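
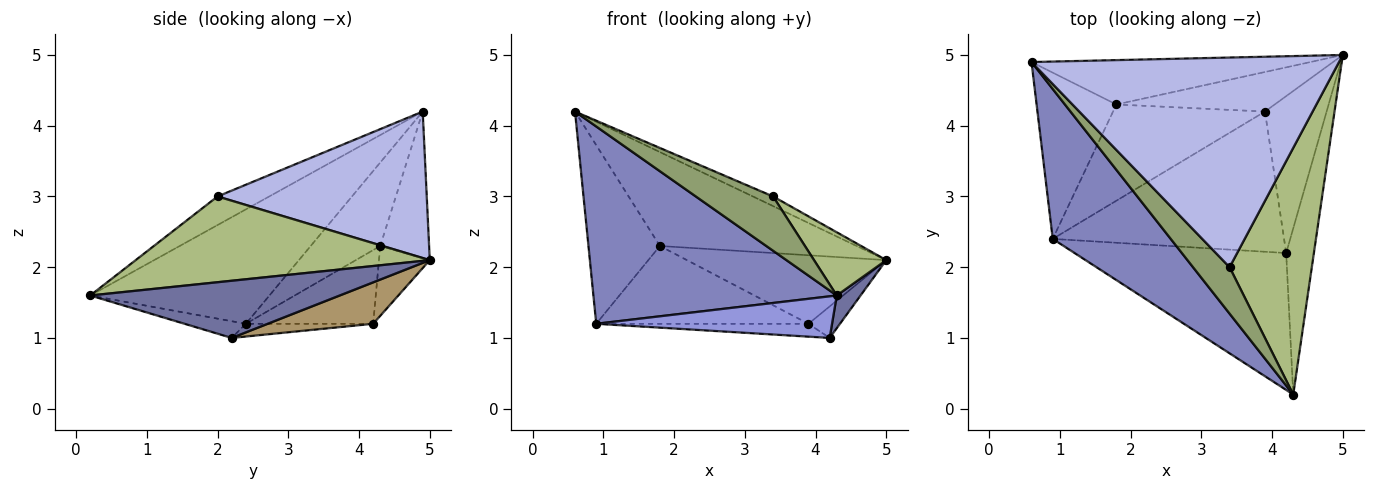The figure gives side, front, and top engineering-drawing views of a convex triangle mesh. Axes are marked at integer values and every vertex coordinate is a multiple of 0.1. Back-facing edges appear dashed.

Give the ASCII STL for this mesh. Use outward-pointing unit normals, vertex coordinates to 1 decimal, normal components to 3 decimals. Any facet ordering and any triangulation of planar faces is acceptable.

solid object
 facet normal 0.897 -0.086 -0.434
  outer loop
   vertex 4.2 2.2 1.0
   vertex 5.0 5.0 2.1
   vertex 4.3 0.2 1.6
  endloop
 endfacet
 facet normal -0.506 -0.687 0.522
  outer loop
   vertex 0.9 2.4 1.2
   vertex 4.3 0.2 1.6
   vertex 0.6 4.9 4.2
  endloop
 endfacet
 facet normal -0.075 -0.290 -0.954
  outer loop
   vertex 0.9 2.4 1.2
   vertex 4.2 2.2 1.0
   vertex 4.3 0.2 1.6
  endloop
 endfacet
 facet normal 0.430 0.042 0.902
  outer loop
   vertex 3.4 2.0 3.0
   vertex 5.0 5.0 2.1
   vertex 0.6 4.9 4.2
  endloop
 endfacet
 facet normal -0.453 -0.677 0.580
  outer loop
   vertex 3.4 2.0 3.0
   vertex 0.6 4.9 4.2
   vertex 4.3 0.2 1.6
  endloop
 endfacet
 facet normal 0.711 -0.175 0.681
  outer loop
   vertex 3.4 2.0 3.0
   vertex 4.3 0.2 1.6
   vertex 5.0 5.0 2.1
  endloop
 endfacet
 facet normal -0.219 0.882 -0.417
  outer loop
   vertex 1.8 4.3 2.3
   vertex 0.6 4.9 4.2
   vertex 5.0 5.0 2.1
  endloop
 endfacet
 facet normal -0.580 0.596 -0.555
  outer loop
   vertex 1.8 4.3 2.3
   vertex 0.9 2.4 1.2
   vertex 0.6 4.9 4.2
  endloop
 endfacet
 facet normal 0.550 0.164 -0.819
  outer loop
   vertex 3.9 4.2 1.2
   vertex 5.0 5.0 2.1
   vertex 4.2 2.2 1.0
  endloop
 endfacet
 facet normal -0.055 0.091 -0.994
  outer loop
   vertex 3.9 4.2 1.2
   vertex 4.2 2.2 1.0
   vertex 0.9 2.4 1.2
  endloop
 endfacet
 facet normal -0.216 0.846 -0.488
  outer loop
   vertex 3.9 4.2 1.2
   vertex 1.8 4.3 2.3
   vertex 5.0 5.0 2.1
  endloop
 endfacet
 facet normal -0.353 0.588 -0.727
  outer loop
   vertex 3.9 4.2 1.2
   vertex 0.9 2.4 1.2
   vertex 1.8 4.3 2.3
  endloop
 endfacet
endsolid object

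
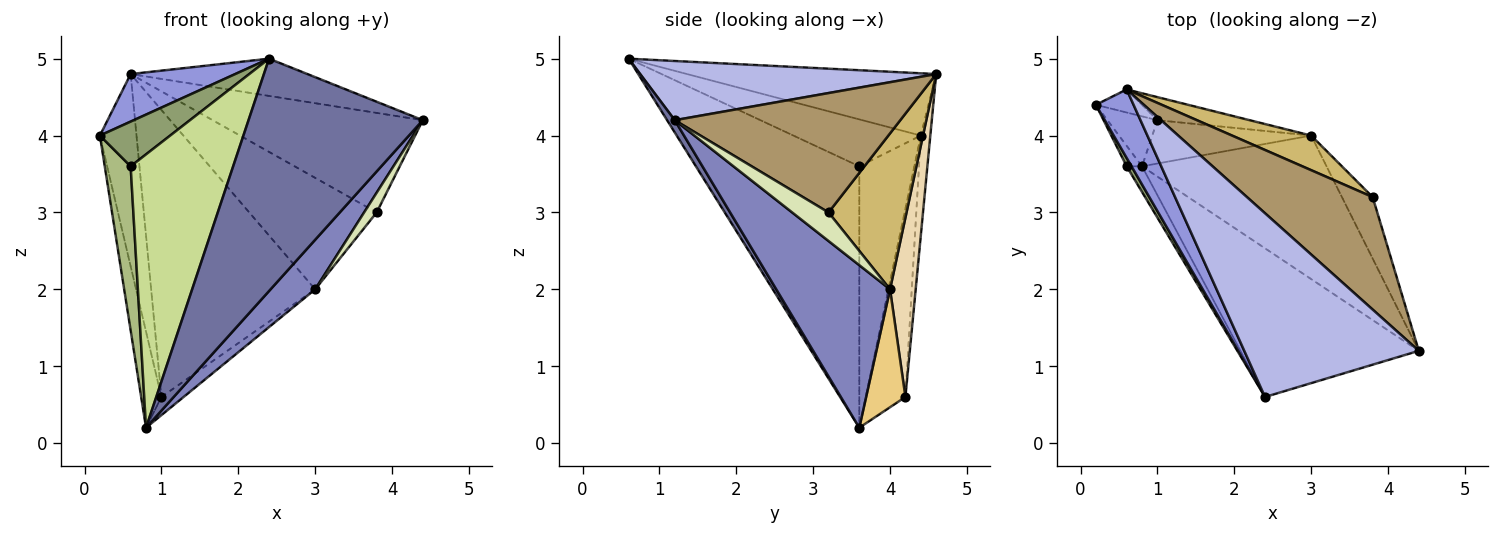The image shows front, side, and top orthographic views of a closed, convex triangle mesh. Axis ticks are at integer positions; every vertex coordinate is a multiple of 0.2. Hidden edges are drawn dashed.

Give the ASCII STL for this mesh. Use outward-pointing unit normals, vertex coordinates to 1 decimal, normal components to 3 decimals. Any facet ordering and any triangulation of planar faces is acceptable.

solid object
 facet normal 0.037 -0.842 -0.539
  outer loop
   vertex 0.8 3.6 0.2
   vertex 4.4 1.2 4.2
   vertex 2.4 0.6 5.0
  endloop
 endfacet
 facet normal 0.640 -0.251 -0.726
  outer loop
   vertex 3.0 4.0 2.0
   vertex 4.4 1.2 4.2
   vertex 0.8 3.6 0.2
  endloop
 endfacet
 facet normal -0.805 -0.338 0.487
  outer loop
   vertex 0.6 4.6 4.8
   vertex 0.2 4.4 4.0
   vertex 2.4 0.6 5.0
  endloop
 endfacet
 facet normal 0.315 0.188 0.930
  outer loop
   vertex 0.6 4.6 4.8
   vertex 2.4 0.6 5.0
   vertex 4.4 1.2 4.2
  endloop
 endfacet
 facet normal -0.872 -0.481 0.090
  outer loop
   vertex 0.6 3.6 3.6
   vertex 2.4 0.6 5.0
   vertex 0.2 4.4 4.0
  endloop
 endfacet
 facet normal -0.904 -0.425 -0.053
  outer loop
   vertex 0.6 3.6 3.6
   vertex 0.2 4.4 4.0
   vertex 0.8 3.6 0.2
  endloop
 endfacet
 facet normal -0.846 -0.531 -0.050
  outer loop
   vertex 0.6 3.6 3.6
   vertex 0.8 3.6 0.2
   vertex 2.4 0.6 5.0
  endloop
 endfacet
 facet normal 0.662 -0.229 -0.713
  outer loop
   vertex 3.8 3.2 3.0
   vertex 4.4 1.2 4.2
   vertex 3.0 4.0 2.0
  endloop
 endfacet
 facet normal 0.580 0.540 0.610
  outer loop
   vertex 3.8 3.2 3.0
   vertex 0.6 4.6 4.8
   vertex 4.4 1.2 4.2
  endloop
 endfacet
 facet normal 0.505 0.825 0.256
  outer loop
   vertex 3.8 3.2 3.0
   vertex 3.0 4.0 2.0
   vertex 0.6 4.6 4.8
  endloop
 endfacet
 facet normal 0.565 0.319 -0.761
  outer loop
   vertex 1.0 4.2 0.6
   vertex 3.0 4.0 2.0
   vertex 0.8 3.6 0.2
  endloop
 endfacet
 facet normal 0.154 0.985 -0.079
  outer loop
   vertex 1.0 4.2 0.6
   vertex 0.6 4.6 4.8
   vertex 3.0 4.0 2.0
  endloop
 endfacet
 facet normal -0.867 0.442 -0.230
  outer loop
   vertex 1.0 4.2 0.6
   vertex 0.8 3.6 0.2
   vertex 0.2 4.4 4.0
  endloop
 endfacet
 facet normal -0.250 0.961 -0.115
  outer loop
   vertex 1.0 4.2 0.6
   vertex 0.2 4.4 4.0
   vertex 0.6 4.6 4.8
  endloop
 endfacet
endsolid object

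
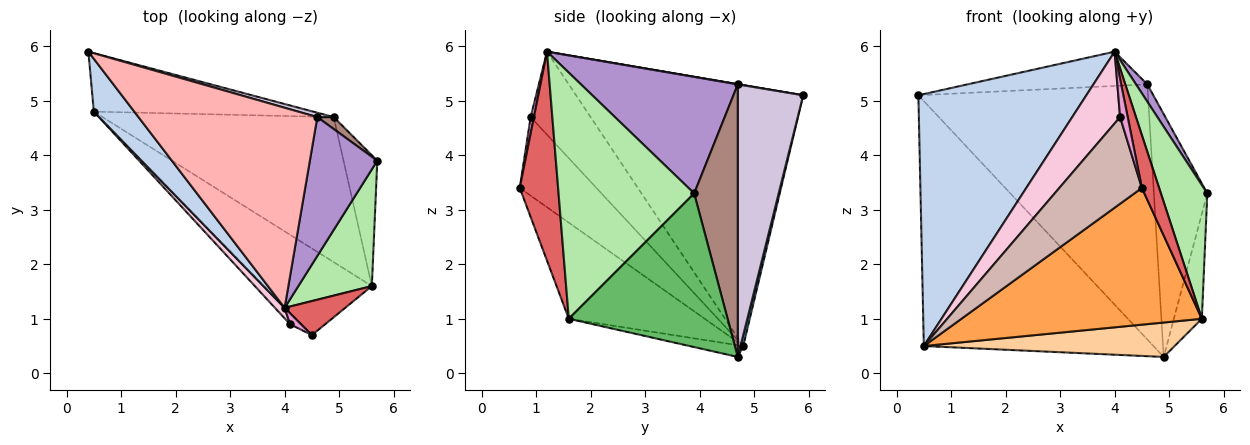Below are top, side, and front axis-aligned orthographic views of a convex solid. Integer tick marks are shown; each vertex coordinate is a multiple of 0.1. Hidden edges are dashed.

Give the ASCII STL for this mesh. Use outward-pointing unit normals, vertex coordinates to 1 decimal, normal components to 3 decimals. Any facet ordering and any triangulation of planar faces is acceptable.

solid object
 facet normal 0.012 0.973 -0.232
  outer loop
   vertex 0.5 4.8 0.5
   vertex 0.4 5.9 5.1
   vertex 4.9 4.7 0.3
  endloop
 endfacet
 facet normal -0.798 -0.590 0.124
  outer loop
   vertex 4.0 1.2 5.9
   vertex 0.4 5.9 5.1
   vertex 0.5 4.8 0.5
  endloop
 endfacet
 facet normal -0.431 -0.762 -0.483
  outer loop
   vertex 5.6 1.6 1.0
   vertex 4.5 0.7 3.4
   vertex 0.5 4.8 0.5
  endloop
 endfacet
 facet normal -0.049 -0.231 -0.972
  outer loop
   vertex 5.6 1.6 1.0
   vertex 0.5 4.8 0.5
   vertex 4.9 4.7 0.3
  endloop
 endfacet
 facet normal 0.963 0.170 -0.211
  outer loop
   vertex 5.6 1.6 1.0
   vertex 4.9 4.7 0.3
   vertex 5.7 3.9 3.3
  endloop
 endfacet
 facet normal 0.911 -0.311 0.272
  outer loop
   vertex 5.6 1.6 1.0
   vertex 5.7 3.9 3.3
   vertex 4.0 1.2 5.9
  endloop
 endfacet
 facet normal 0.882 -0.396 0.256
  outer loop
   vertex 5.6 1.6 1.0
   vertex 4.0 1.2 5.9
   vertex 4.5 0.7 3.4
  endloop
 endfacet
 facet normal 0.001 0.169 0.986
  outer loop
   vertex 4.6 4.7 5.3
   vertex 0.4 5.9 5.1
   vertex 4.0 1.2 5.9
  endloop
 endfacet
 facet normal 0.864 -0.062 0.500
  outer loop
   vertex 4.6 4.7 5.3
   vertex 4.0 1.2 5.9
   vertex 5.7 3.9 3.3
  endloop
 endfacet
 facet normal 0.274 0.962 0.016
  outer loop
   vertex 4.6 4.7 5.3
   vertex 4.9 4.7 0.3
   vertex 0.4 5.9 5.1
  endloop
 endfacet
 facet normal 0.632 0.774 0.038
  outer loop
   vertex 4.6 4.7 5.3
   vertex 5.7 3.9 3.3
   vertex 4.9 4.7 0.3
  endloop
 endfacet
 facet normal -0.678 -0.729 -0.096
  outer loop
   vertex 4.1 0.9 4.7
   vertex 0.5 4.8 0.5
   vertex 4.5 0.7 3.4
  endloop
 endfacet
 facet normal 0.381 -0.889 0.254
  outer loop
   vertex 4.1 0.9 4.7
   vertex 4.5 0.7 3.4
   vertex 4.0 1.2 5.9
  endloop
 endfacet
 facet normal -0.778 -0.621 0.090
  outer loop
   vertex 4.1 0.9 4.7
   vertex 4.0 1.2 5.9
   vertex 0.5 4.8 0.5
  endloop
 endfacet
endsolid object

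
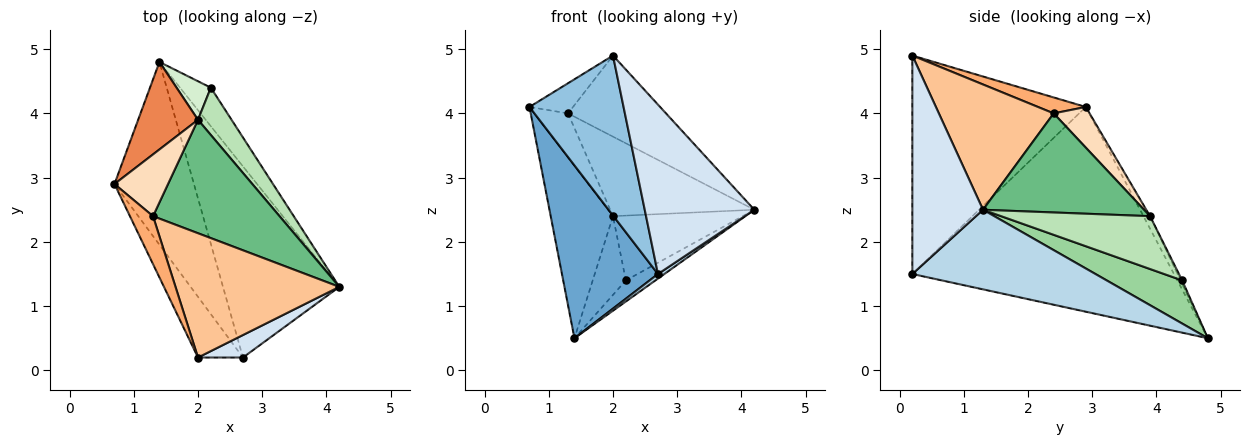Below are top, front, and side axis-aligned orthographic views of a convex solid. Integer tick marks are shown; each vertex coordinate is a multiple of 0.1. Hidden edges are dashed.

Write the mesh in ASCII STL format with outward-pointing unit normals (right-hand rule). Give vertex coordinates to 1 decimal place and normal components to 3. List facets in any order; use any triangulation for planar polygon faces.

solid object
 facet normal -0.882 -0.324 -0.342
  outer loop
   vertex 2.7 0.2 1.5
   vertex 0.7 2.9 4.1
   vertex 1.4 4.8 0.5
  endloop
 endfacet
 facet normal -0.865 -0.469 -0.178
  outer loop
   vertex 2.7 0.2 1.5
   vertex 2.0 0.2 4.9
   vertex 0.7 2.9 4.1
  endloop
 endfacet
 facet normal 0.565 -0.020 -0.825
  outer loop
   vertex 2.7 0.2 1.5
   vertex 1.4 4.8 0.5
   vertex 4.2 1.3 2.5
  endloop
 endfacet
 facet normal 0.539 -0.835 0.111
  outer loop
   vertex 2.7 0.2 1.5
   vertex 4.2 1.3 2.5
   vertex 2.0 0.2 4.9
  endloop
 endfacet
 facet normal -0.094 0.888 0.450
  outer loop
   vertex 2.0 3.9 2.4
   vertex 1.4 4.8 0.5
   vertex 0.7 2.9 4.1
  endloop
 endfacet
 facet normal 0.505 0.460 0.731
  outer loop
   vertex 1.3 2.4 4.0
   vertex 0.7 2.9 4.1
   vertex 2.0 0.2 4.9
  endloop
 endfacet
 facet normal 0.539 0.460 0.705
  outer loop
   vertex 1.3 2.4 4.0
   vertex 2.0 0.2 4.9
   vertex 4.2 1.3 2.5
  endloop
 endfacet
 facet normal 0.526 0.493 0.693
  outer loop
   vertex 1.3 2.4 4.0
   vertex 2.0 3.9 2.4
   vertex 0.7 2.9 4.1
  endloop
 endfacet
 facet normal 0.540 0.483 0.689
  outer loop
   vertex 1.3 2.4 4.0
   vertex 4.2 1.3 2.5
   vertex 2.0 3.9 2.4
  endloop
 endfacet
 facet normal 0.775 0.303 -0.554
  outer loop
   vertex 2.2 4.4 1.4
   vertex 4.2 1.3 2.5
   vertex 1.4 4.8 0.5
  endloop
 endfacet
 facet normal 0.680 0.592 0.432
  outer loop
   vertex 2.2 4.4 1.4
   vertex 2.0 3.9 2.4
   vertex 4.2 1.3 2.5
  endloop
 endfacet
 facet normal -0.046 0.897 0.439
  outer loop
   vertex 2.2 4.4 1.4
   vertex 1.4 4.8 0.5
   vertex 2.0 3.9 2.4
  endloop
 endfacet
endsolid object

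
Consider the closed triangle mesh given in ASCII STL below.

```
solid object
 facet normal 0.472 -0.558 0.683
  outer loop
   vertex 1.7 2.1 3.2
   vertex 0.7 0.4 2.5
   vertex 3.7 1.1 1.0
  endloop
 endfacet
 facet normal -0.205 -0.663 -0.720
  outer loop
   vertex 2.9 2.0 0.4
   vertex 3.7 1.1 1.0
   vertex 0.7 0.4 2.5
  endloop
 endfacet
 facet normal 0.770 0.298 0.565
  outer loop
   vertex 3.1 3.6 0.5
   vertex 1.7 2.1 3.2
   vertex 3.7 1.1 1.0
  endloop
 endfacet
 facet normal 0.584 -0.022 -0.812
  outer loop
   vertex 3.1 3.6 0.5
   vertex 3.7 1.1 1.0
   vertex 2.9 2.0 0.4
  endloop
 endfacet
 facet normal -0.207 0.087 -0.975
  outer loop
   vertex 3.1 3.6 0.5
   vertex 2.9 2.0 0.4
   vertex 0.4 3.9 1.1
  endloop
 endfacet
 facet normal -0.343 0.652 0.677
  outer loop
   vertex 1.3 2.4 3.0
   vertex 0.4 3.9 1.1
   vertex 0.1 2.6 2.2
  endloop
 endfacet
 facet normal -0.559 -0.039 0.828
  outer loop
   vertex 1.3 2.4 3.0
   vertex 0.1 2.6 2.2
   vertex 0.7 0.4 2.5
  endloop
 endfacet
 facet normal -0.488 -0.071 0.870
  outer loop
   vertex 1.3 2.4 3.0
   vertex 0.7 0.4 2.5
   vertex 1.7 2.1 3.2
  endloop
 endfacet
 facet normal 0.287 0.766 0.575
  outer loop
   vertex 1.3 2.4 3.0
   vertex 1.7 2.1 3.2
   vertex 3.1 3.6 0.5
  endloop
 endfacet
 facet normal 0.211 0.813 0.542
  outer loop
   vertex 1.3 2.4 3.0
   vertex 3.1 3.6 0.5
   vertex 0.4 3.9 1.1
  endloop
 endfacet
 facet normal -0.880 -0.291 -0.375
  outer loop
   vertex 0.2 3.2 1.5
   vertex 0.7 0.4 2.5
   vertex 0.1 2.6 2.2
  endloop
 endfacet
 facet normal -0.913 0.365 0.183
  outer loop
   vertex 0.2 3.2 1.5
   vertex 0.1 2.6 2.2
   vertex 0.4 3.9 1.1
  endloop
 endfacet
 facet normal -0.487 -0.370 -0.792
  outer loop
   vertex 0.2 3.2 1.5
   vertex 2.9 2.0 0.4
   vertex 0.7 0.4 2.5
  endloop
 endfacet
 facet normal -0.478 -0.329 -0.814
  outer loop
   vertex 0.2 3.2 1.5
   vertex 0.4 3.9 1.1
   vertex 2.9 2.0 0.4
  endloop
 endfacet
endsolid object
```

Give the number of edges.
21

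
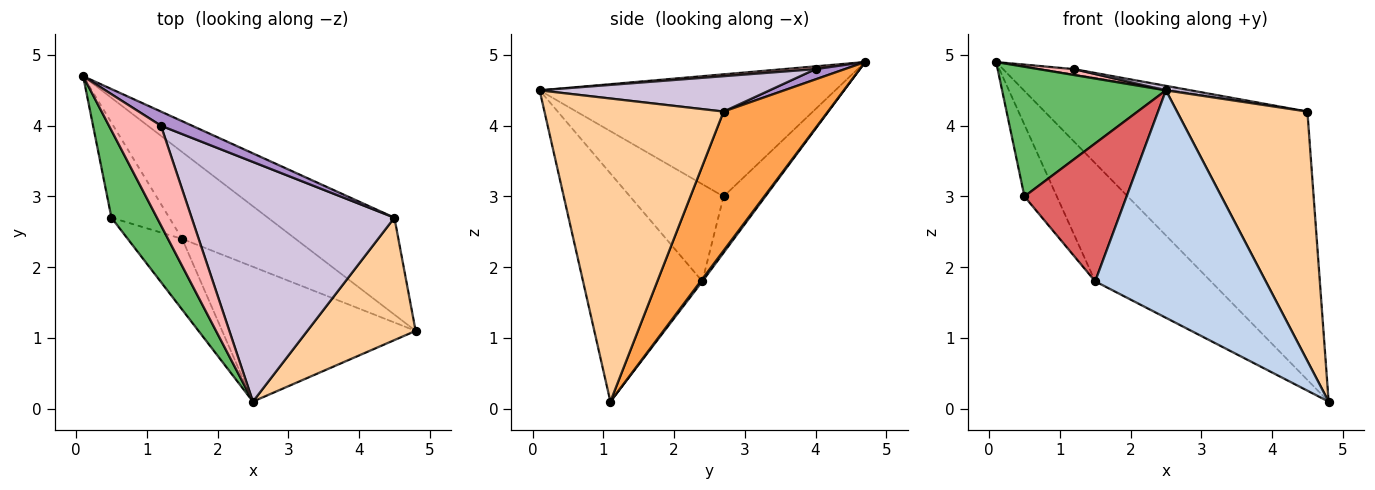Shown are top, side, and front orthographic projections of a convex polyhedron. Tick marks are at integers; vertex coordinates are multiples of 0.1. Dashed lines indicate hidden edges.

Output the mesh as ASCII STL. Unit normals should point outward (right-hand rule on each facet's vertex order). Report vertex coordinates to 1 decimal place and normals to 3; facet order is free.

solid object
 facet normal 0.012 0.806 -0.592
  outer loop
   vertex 1.5 2.4 1.8
   vertex 0.1 4.7 4.9
   vertex 4.8 1.1 0.1
  endloop
 endfacet
 facet normal -0.515 -0.737 -0.437
  outer loop
   vertex 1.5 2.4 1.8
   vertex 4.8 1.1 0.1
   vertex 2.5 0.1 4.5
  endloop
 endfacet
 facet normal 0.350 0.881 -0.318
  outer loop
   vertex 4.5 2.7 4.2
   vertex 4.8 1.1 0.1
   vertex 0.1 4.7 4.9
  endloop
 endfacet
 facet normal 0.777 -0.565 0.277
  outer loop
   vertex 4.5 2.7 4.2
   vertex 2.5 0.1 4.5
   vertex 4.8 1.1 0.1
  endloop
 endfacet
 facet normal -0.832 -0.461 0.310
  outer loop
   vertex 0.5 2.7 3.0
   vertex 2.5 0.1 4.5
   vertex 0.1 4.7 4.9
  endloop
 endfacet
 facet normal -0.613 0.476 -0.630
  outer loop
   vertex 0.5 2.7 3.0
   vertex 0.1 4.7 4.9
   vertex 1.5 2.4 1.8
  endloop
 endfacet
 facet normal -0.632 -0.690 -0.354
  outer loop
   vertex 0.5 2.7 3.0
   vertex 1.5 2.4 1.8
   vertex 2.5 0.1 4.5
  endloop
 endfacet
 facet normal 0.053 -0.059 0.997
  outer loop
   vertex 1.2 4.0 4.8
   vertex 0.1 4.7 4.9
   vertex 2.5 0.1 4.5
  endloop
 endfacet
 facet normal 0.295 0.336 0.895
  outer loop
   vertex 1.2 4.0 4.8
   vertex 4.5 2.7 4.2
   vertex 0.1 4.7 4.9
  endloop
 endfacet
 facet normal 0.172 -0.019 0.985
  outer loop
   vertex 1.2 4.0 4.8
   vertex 2.5 0.1 4.5
   vertex 4.5 2.7 4.2
  endloop
 endfacet
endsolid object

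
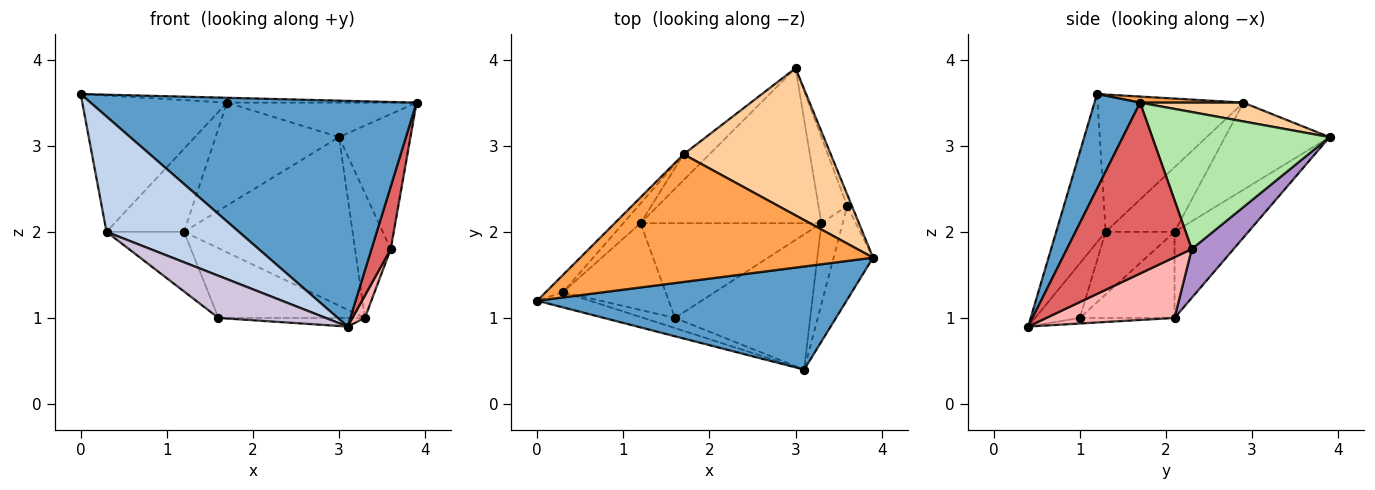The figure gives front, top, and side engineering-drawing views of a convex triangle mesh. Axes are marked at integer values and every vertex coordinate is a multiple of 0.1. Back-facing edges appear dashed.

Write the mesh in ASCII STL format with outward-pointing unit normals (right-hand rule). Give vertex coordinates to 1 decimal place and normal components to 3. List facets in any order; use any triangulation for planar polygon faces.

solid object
 facet normal 0.126 -0.902 0.412
  outer loop
   vertex 3.1 0.4 0.9
   vertex 3.9 1.7 3.5
   vertex 0.0 1.2 3.6
  endloop
 endfacet
 facet normal -0.347 -0.930 -0.123
  outer loop
   vertex 0.3 1.3 2.0
   vertex 3.1 0.4 0.9
   vertex 0.0 1.2 3.6
  endloop
 endfacet
 facet normal 0.021 0.038 0.999
  outer loop
   vertex 1.7 2.9 3.5
   vertex 0.0 1.2 3.6
   vertex 3.9 1.7 3.5
  endloop
 endfacet
 facet normal 0.123 0.226 0.966
  outer loop
   vertex 1.7 2.9 3.5
   vertex 3.9 1.7 3.5
   vertex 3.0 3.9 3.1
  endloop
 endfacet
 facet normal -0.707 0.702 -0.089
  outer loop
   vertex 1.7 2.9 3.5
   vertex 0.3 1.3 2.0
   vertex 0.0 1.2 3.6
  endloop
 endfacet
 facet normal 0.927 0.373 -0.032
  outer loop
   vertex 3.6 2.3 1.8
   vertex 3.0 3.9 3.1
   vertex 3.9 1.7 3.5
  endloop
 endfacet
 facet normal 0.964 -0.148 -0.222
  outer loop
   vertex 3.6 2.3 1.8
   vertex 3.9 1.7 3.5
   vertex 3.1 0.4 0.9
  endloop
 endfacet
 facet normal 0.940 -0.091 -0.330
  outer loop
   vertex 3.3 2.1 1.0
   vertex 3.6 2.3 1.8
   vertex 3.1 0.4 0.9
  endloop
 endfacet
 facet normal 0.694 0.592 -0.409
  outer loop
   vertex 3.3 2.1 1.0
   vertex 3.0 3.9 3.1
   vertex 3.6 2.3 1.8
  endloop
 endfacet
 facet normal -0.375 -0.901 -0.217
  outer loop
   vertex 1.6 1.0 1.0
   vertex 3.1 0.4 0.9
   vertex 0.3 1.3 2.0
  endloop
 endfacet
 facet normal -0.041 0.063 -0.997
  outer loop
   vertex 1.6 1.0 1.0
   vertex 3.3 2.1 1.0
   vertex 3.1 0.4 0.9
  endloop
 endfacet
 facet normal -0.307 0.701 -0.644
  outer loop
   vertex 1.2 2.1 2.0
   vertex 3.0 3.9 3.1
   vertex 3.3 2.1 1.0
  endloop
 endfacet
 facet normal -0.635 0.750 -0.188
  outer loop
   vertex 1.2 2.1 2.0
   vertex 1.7 2.9 3.5
   vertex 3.0 3.9 3.1
  endloop
 endfacet
 facet normal -0.654 0.736 -0.174
  outer loop
   vertex 1.2 2.1 2.0
   vertex 0.3 1.3 2.0
   vertex 1.7 2.9 3.5
  endloop
 endfacet
 facet normal -0.450 0.506 -0.736
  outer loop
   vertex 1.2 2.1 2.0
   vertex 1.6 1.0 1.0
   vertex 0.3 1.3 2.0
  endloop
 endfacet
 facet normal -0.358 0.553 -0.752
  outer loop
   vertex 1.2 2.1 2.0
   vertex 3.3 2.1 1.0
   vertex 1.6 1.0 1.0
  endloop
 endfacet
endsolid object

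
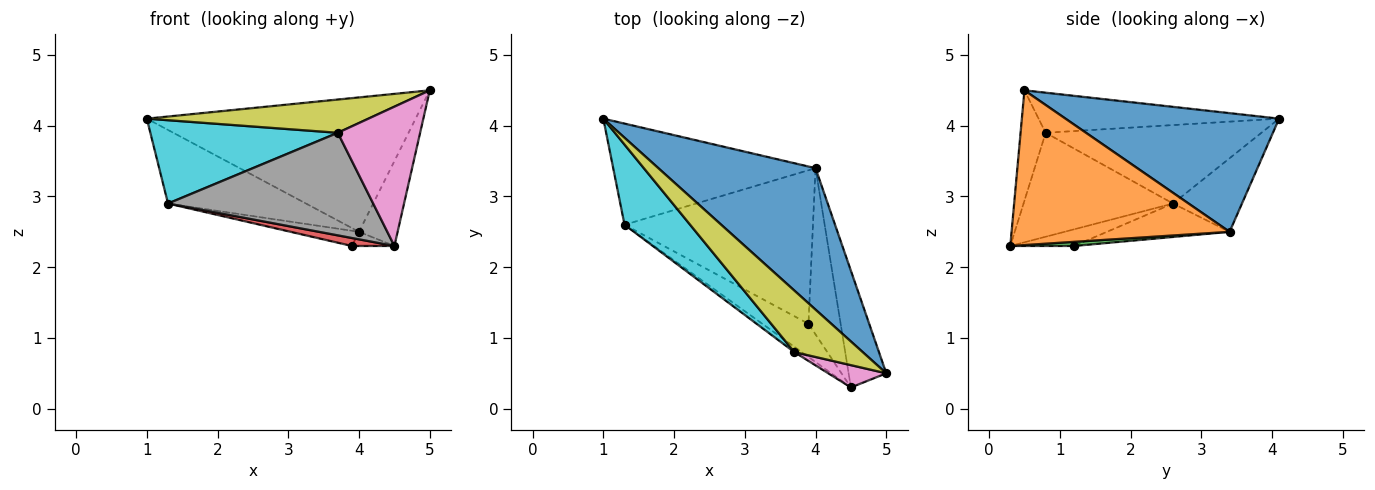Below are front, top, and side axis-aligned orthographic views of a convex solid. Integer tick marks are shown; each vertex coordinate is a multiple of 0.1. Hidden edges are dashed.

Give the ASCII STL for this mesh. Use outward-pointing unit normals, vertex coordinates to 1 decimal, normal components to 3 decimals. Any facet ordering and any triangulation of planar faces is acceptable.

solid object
 facet normal 0.480 0.604 0.636
  outer loop
   vertex 4.0 3.4 2.5
   vertex 1.0 4.1 4.1
   vertex 5.0 0.5 4.5
  endloop
 endfacet
 facet normal 0.958 0.169 -0.233
  outer loop
   vertex 4.0 3.4 2.5
   vertex 5.0 0.5 4.5
   vertex 4.5 0.3 2.3
  endloop
 endfacet
 facet normal 0.126 0.084 -0.988
  outer loop
   vertex 4.0 3.4 2.5
   vertex 4.5 0.3 2.3
   vertex 3.9 1.2 2.3
  endloop
 endfacet
 facet normal -0.330 -0.220 -0.918
  outer loop
   vertex 1.3 2.6 2.9
   vertex 3.9 1.2 2.3
   vertex 4.5 0.3 2.3
  endloop
 endfacet
 facet normal -0.282 0.564 -0.776
  outer loop
   vertex 1.3 2.6 2.9
   vertex 1.0 4.1 4.1
   vertex 4.0 3.4 2.5
  endloop
 endfacet
 facet normal -0.174 0.097 -0.980
  outer loop
   vertex 1.3 2.6 2.9
   vertex 4.0 3.4 2.5
   vertex 3.9 1.2 2.3
  endloop
 endfacet
 facet normal -0.288 -0.946 0.151
  outer loop
   vertex 3.7 0.8 3.9
   vertex 4.5 0.3 2.3
   vertex 5.0 0.5 4.5
  endloop
 endfacet
 facet normal -0.588 -0.808 -0.042
  outer loop
   vertex 3.7 0.8 3.9
   vertex 1.3 2.6 2.9
   vertex 4.5 0.3 2.3
  endloop
 endfacet
 facet normal -0.458 -0.422 0.782
  outer loop
   vertex 3.7 0.8 3.9
   vertex 5.0 0.5 4.5
   vertex 1.0 4.1 4.1
  endloop
 endfacet
 facet normal -0.638 -0.555 0.534
  outer loop
   vertex 3.7 0.8 3.9
   vertex 1.0 4.1 4.1
   vertex 1.3 2.6 2.9
  endloop
 endfacet
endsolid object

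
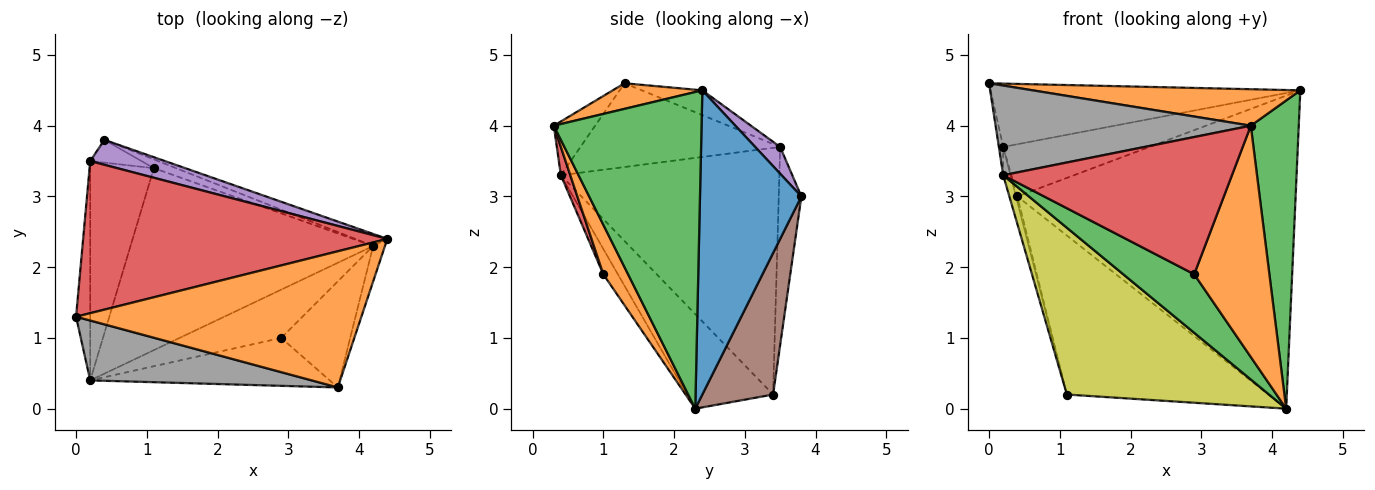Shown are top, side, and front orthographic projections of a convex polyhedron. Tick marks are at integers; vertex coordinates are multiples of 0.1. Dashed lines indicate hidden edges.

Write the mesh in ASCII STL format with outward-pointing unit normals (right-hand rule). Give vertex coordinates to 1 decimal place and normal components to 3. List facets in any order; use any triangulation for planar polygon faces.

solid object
 facet normal 0.342 0.939 -0.036
  outer loop
   vertex 4.2 2.3 0.0
   vertex 0.4 3.8 3.0
   vertex 4.4 2.4 4.5
  endloop
 endfacet
 facet normal 0.086 -0.258 0.962
  outer loop
   vertex 3.7 0.3 4.0
   vertex 4.4 2.4 4.5
   vertex 0.0 1.3 4.6
  endloop
 endfacet
 facet normal 0.951 -0.308 -0.035
  outer loop
   vertex 3.7 0.3 4.0
   vertex 4.2 2.3 0.0
   vertex 4.4 2.4 4.5
  endloop
 endfacet
 facet normal -0.075 0.383 0.921
  outer loop
   vertex 0.2 3.5 3.7
   vertex 0.0 1.3 4.6
   vertex 4.4 2.4 4.5
  endloop
 endfacet
 facet normal 0.152 0.892 0.426
  outer loop
   vertex 0.2 3.5 3.7
   vertex 4.4 2.4 4.5
   vertex 0.4 3.8 3.0
  endloop
 endfacet
 facet normal 0.331 0.942 -0.052
  outer loop
   vertex 1.1 3.4 0.2
   vertex 0.4 3.8 3.0
   vertex 4.2 2.3 0.0
  endloop
 endfacet
 facet normal -0.966 0.060 -0.250
  outer loop
   vertex 1.1 3.4 0.2
   vertex 0.2 3.5 3.7
   vertex 0.4 3.8 3.0
  endloop
 endfacet
 facet normal -0.134 -0.824 0.550
  outer loop
   vertex 0.2 0.4 3.3
   vertex 3.7 0.3 4.0
   vertex 0.0 1.3 4.6
  endloop
 endfacet
 facet normal -0.276 -0.649 -0.709
  outer loop
   vertex 0.2 0.4 3.3
   vertex 1.1 3.4 0.2
   vertex 4.2 2.3 0.0
  endloop
 endfacet
 facet normal -0.986 0.021 -0.167
  outer loop
   vertex 0.2 0.4 3.3
   vertex 0.0 1.3 4.6
   vertex 0.2 3.5 3.7
  endloop
 endfacet
 facet normal -0.968 0.032 -0.250
  outer loop
   vertex 0.2 0.4 3.3
   vertex 0.2 3.5 3.7
   vertex 1.1 3.4 0.2
  endloop
 endfacet
 facet normal 0.287 -0.871 -0.400
  outer loop
   vertex 2.9 1.0 1.9
   vertex 4.2 2.3 0.0
   vertex 3.7 0.3 4.0
  endloop
 endfacet
 facet normal -0.157 -0.762 -0.628
  outer loop
   vertex 2.9 1.0 1.9
   vertex 0.2 0.4 3.3
   vertex 4.2 2.3 0.0
  endloop
 endfacet
 facet normal 0.039 -0.943 -0.329
  outer loop
   vertex 2.9 1.0 1.9
   vertex 3.7 0.3 4.0
   vertex 0.2 0.4 3.3
  endloop
 endfacet
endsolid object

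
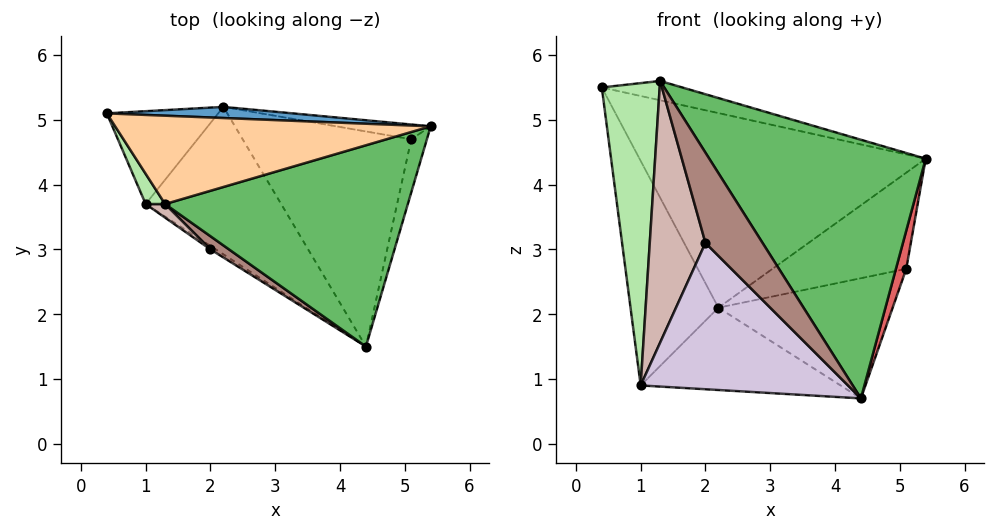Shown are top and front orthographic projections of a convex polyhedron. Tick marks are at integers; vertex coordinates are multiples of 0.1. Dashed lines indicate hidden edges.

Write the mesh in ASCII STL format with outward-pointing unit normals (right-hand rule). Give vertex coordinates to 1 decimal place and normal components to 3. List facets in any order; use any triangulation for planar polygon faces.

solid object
 facet normal 0.052 0.997 0.057
  outer loop
   vertex 2.2 5.2 2.1
   vertex 0.4 5.1 5.5
   vertex 5.4 4.9 4.4
  endloop
 endfacet
 facet normal -0.612 0.731 -0.302
  outer loop
   vertex 1.0 3.7 0.9
   vertex 0.4 5.1 5.5
   vertex 2.2 5.2 2.1
  endloop
 endfacet
 facet normal 0.255 0.471 -0.844
  outer loop
   vertex 1.0 3.7 0.9
   vertex 2.2 5.2 2.1
   vertex 4.4 1.5 0.7
  endloop
 endfacet
 facet normal 0.218 0.208 0.953
  outer loop
   vertex 1.3 3.7 5.6
   vertex 5.4 4.9 4.4
   vertex 0.4 5.1 5.5
  endloop
 endfacet
 facet normal 0.380 -0.730 0.568
  outer loop
   vertex 1.3 3.7 5.6
   vertex 4.4 1.5 0.7
   vertex 5.4 4.9 4.4
  endloop
 endfacet
 facet normal -0.842 -0.537 0.054
  outer loop
   vertex 1.3 3.7 5.6
   vertex 0.4 5.1 5.5
   vertex 1.0 3.7 0.9
  endloop
 endfacet
 facet normal 0.980 -0.115 -0.160
  outer loop
   vertex 5.1 4.7 2.7
   vertex 5.4 4.9 4.4
   vertex 4.4 1.5 0.7
  endloop
 endfacet
 facet normal 0.198 0.969 -0.149
  outer loop
   vertex 5.1 4.7 2.7
   vertex 2.2 5.2 2.1
   vertex 5.4 4.9 4.4
  endloop
 endfacet
 facet normal 0.256 0.471 -0.844
  outer loop
   vertex 5.1 4.7 2.7
   vertex 4.4 1.5 0.7
   vertex 2.2 5.2 2.1
  endloop
 endfacet
 facet normal -0.544 -0.839 -0.020
  outer loop
   vertex 2.0 3.0 3.1
   vertex 1.0 3.7 0.9
   vertex 4.4 1.5 0.7
  endloop
 endfacet
 facet normal -0.428 -0.894 0.130
  outer loop
   vertex 2.0 3.0 3.1
   vertex 4.4 1.5 0.7
   vertex 1.3 3.7 5.6
  endloop
 endfacet
 facet normal -0.631 -0.775 0.040
  outer loop
   vertex 2.0 3.0 3.1
   vertex 1.3 3.7 5.6
   vertex 1.0 3.7 0.9
  endloop
 endfacet
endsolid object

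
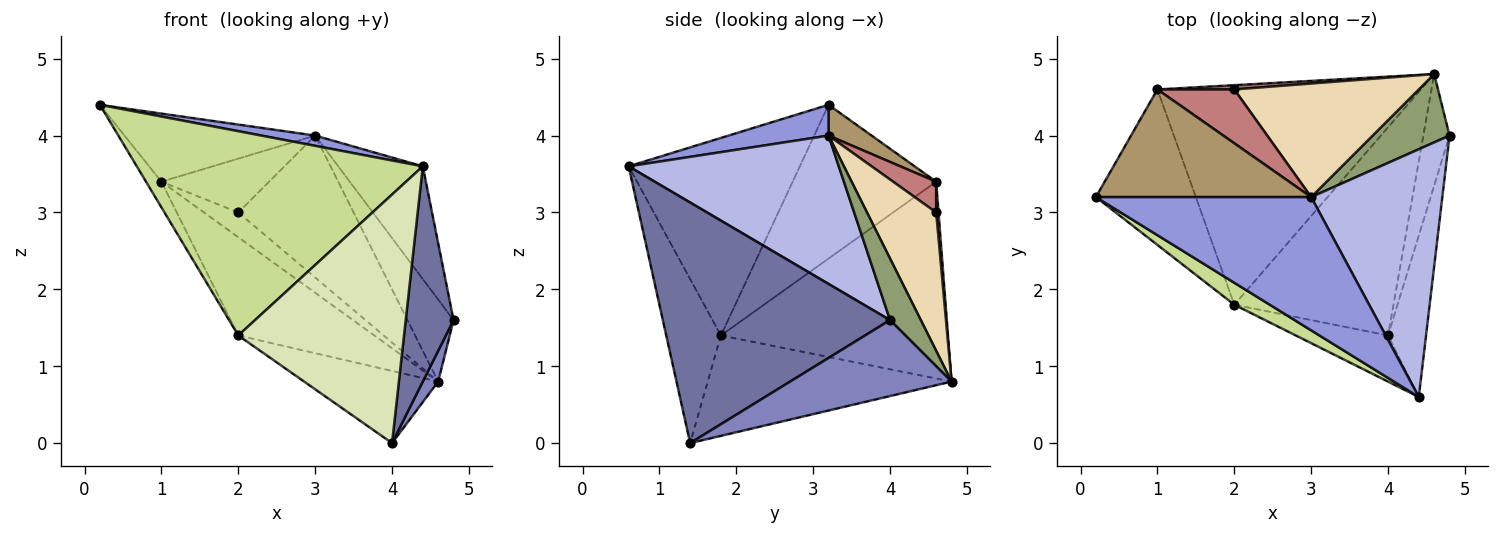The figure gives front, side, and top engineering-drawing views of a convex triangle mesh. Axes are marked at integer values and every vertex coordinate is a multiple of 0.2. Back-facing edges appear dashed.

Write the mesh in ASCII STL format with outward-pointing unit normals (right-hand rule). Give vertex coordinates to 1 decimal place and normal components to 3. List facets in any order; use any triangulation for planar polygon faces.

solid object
 facet normal 0.967 -0.204 -0.153
  outer loop
   vertex 4.0 1.4 0.0
   vertex 4.8 4.0 1.6
   vertex 4.4 0.6 3.6
  endloop
 endfacet
 facet normal 0.941 -0.090 -0.325
  outer loop
   vertex 4.6 4.8 0.8
   vertex 4.8 4.0 1.6
   vertex 4.0 1.4 0.0
  endloop
 endfacet
 facet normal 0.141 -0.076 0.987
  outer loop
   vertex 3.0 3.2 4.0
   vertex 0.2 3.2 4.4
   vertex 4.4 0.6 3.6
  endloop
 endfacet
 facet normal 0.717 0.289 0.634
  outer loop
   vertex 3.0 3.2 4.0
   vertex 4.4 0.6 3.6
   vertex 4.8 4.0 1.6
  endloop
 endfacet
 facet normal 0.456 0.684 0.570
  outer loop
   vertex 3.0 3.2 4.0
   vertex 4.8 4.0 1.6
   vertex 4.6 4.8 0.8
  endloop
 endfacet
 facet normal -0.512 0.281 -0.812
  outer loop
   vertex 2.0 1.8 1.4
   vertex 4.6 4.8 0.8
   vertex 4.0 1.4 0.0
  endloop
 endfacet
 facet normal -0.511 -0.854 0.092
  outer loop
   vertex 2.0 1.8 1.4
   vertex 4.4 0.6 3.6
   vertex 0.2 3.2 4.4
  endloop
 endfacet
 facet normal -0.309 -0.935 -0.174
  outer loop
   vertex 2.0 1.8 1.4
   vertex 4.0 1.4 0.0
   vertex 4.4 0.6 3.6
  endloop
 endfacet
 facet normal 0.120 0.531 0.839
  outer loop
   vertex 1.0 4.6 3.4
   vertex 0.2 3.2 4.4
   vertex 3.0 3.2 4.0
  endloop
 endfacet
 facet normal -0.835 0.089 -0.543
  outer loop
   vertex 1.0 4.6 3.4
   vertex 2.0 1.8 1.4
   vertex 0.2 3.2 4.4
  endloop
 endfacet
 facet normal -0.563 0.337 -0.754
  outer loop
   vertex 1.0 4.6 3.4
   vertex 4.6 4.8 0.8
   vertex 2.0 1.8 1.4
  endloop
 endfacet
 facet normal 0.424 0.707 0.566
  outer loop
   vertex 2.0 4.6 3.0
   vertex 3.0 3.2 4.0
   vertex 4.6 4.8 0.8
  endloop
 endfacet
 facet normal 0.068 0.983 0.170
  outer loop
   vertex 2.0 4.6 3.0
   vertex 4.6 4.8 0.8
   vertex 1.0 4.6 3.4
  endloop
 endfacet
 facet normal 0.272 0.680 0.680
  outer loop
   vertex 2.0 4.6 3.0
   vertex 1.0 4.6 3.4
   vertex 3.0 3.2 4.0
  endloop
 endfacet
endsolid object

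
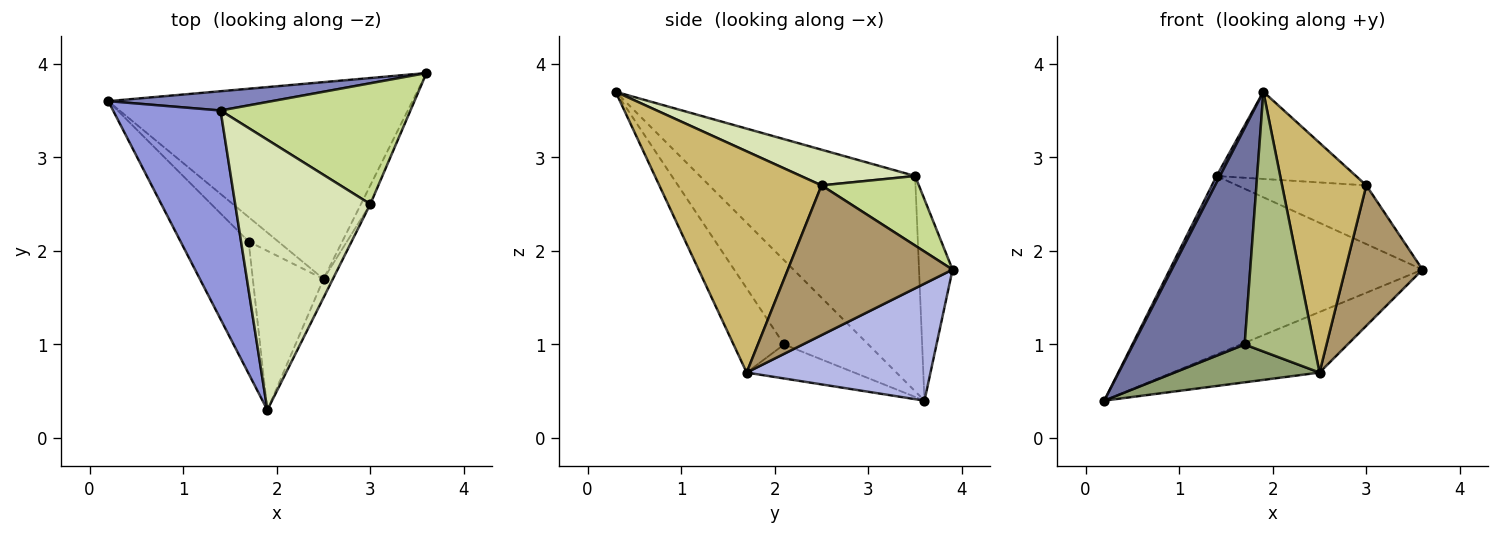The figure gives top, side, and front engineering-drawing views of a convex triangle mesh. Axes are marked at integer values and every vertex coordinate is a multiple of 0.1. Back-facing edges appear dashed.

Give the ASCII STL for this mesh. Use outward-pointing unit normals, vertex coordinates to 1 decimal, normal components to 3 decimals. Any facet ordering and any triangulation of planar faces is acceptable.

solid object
 facet normal -0.542 -0.717 -0.438
  outer loop
   vertex 1.7 2.1 1.0
   vertex 1.9 0.3 3.7
   vertex 0.2 3.6 0.4
  endloop
 endfacet
 facet normal -0.131 0.986 0.106
  outer loop
   vertex 1.4 3.5 2.8
   vertex 3.6 3.9 1.8
   vertex 0.2 3.6 0.4
  endloop
 endfacet
 facet normal -0.895 -0.014 0.447
  outer loop
   vertex 1.4 3.5 2.8
   vertex 0.2 3.6 0.4
   vertex 1.9 0.3 3.7
  endloop
 endfacet
 facet normal 0.345 0.276 -0.897
  outer loop
   vertex 2.5 1.7 0.7
   vertex 0.2 3.6 0.4
   vertex 3.6 3.9 1.8
  endloop
 endfacet
 facet normal -0.529 -0.713 -0.460
  outer loop
   vertex 2.5 1.7 0.7
   vertex 1.7 2.1 1.0
   vertex 0.2 3.6 0.4
  endloop
 endfacet
 facet normal -0.528 -0.724 -0.444
  outer loop
   vertex 2.5 1.7 0.7
   vertex 1.9 0.3 3.7
   vertex 1.7 2.1 1.0
  endloop
 endfacet
 facet normal 0.313 0.415 0.854
  outer loop
   vertex 3.0 2.5 2.7
   vertex 3.6 3.9 1.8
   vertex 1.4 3.5 2.8
  endloop
 endfacet
 facet normal 0.244 0.298 0.923
  outer loop
   vertex 3.0 2.5 2.7
   vertex 1.4 3.5 2.8
   vertex 1.9 0.3 3.7
  endloop
 endfacet
 facet normal 0.904 -0.424 -0.057
  outer loop
   vertex 3.0 2.5 2.7
   vertex 2.5 1.7 0.7
   vertex 3.6 3.9 1.8
  endloop
 endfacet
 facet normal 0.887 -0.460 -0.038
  outer loop
   vertex 3.0 2.5 2.7
   vertex 1.9 0.3 3.7
   vertex 2.5 1.7 0.7
  endloop
 endfacet
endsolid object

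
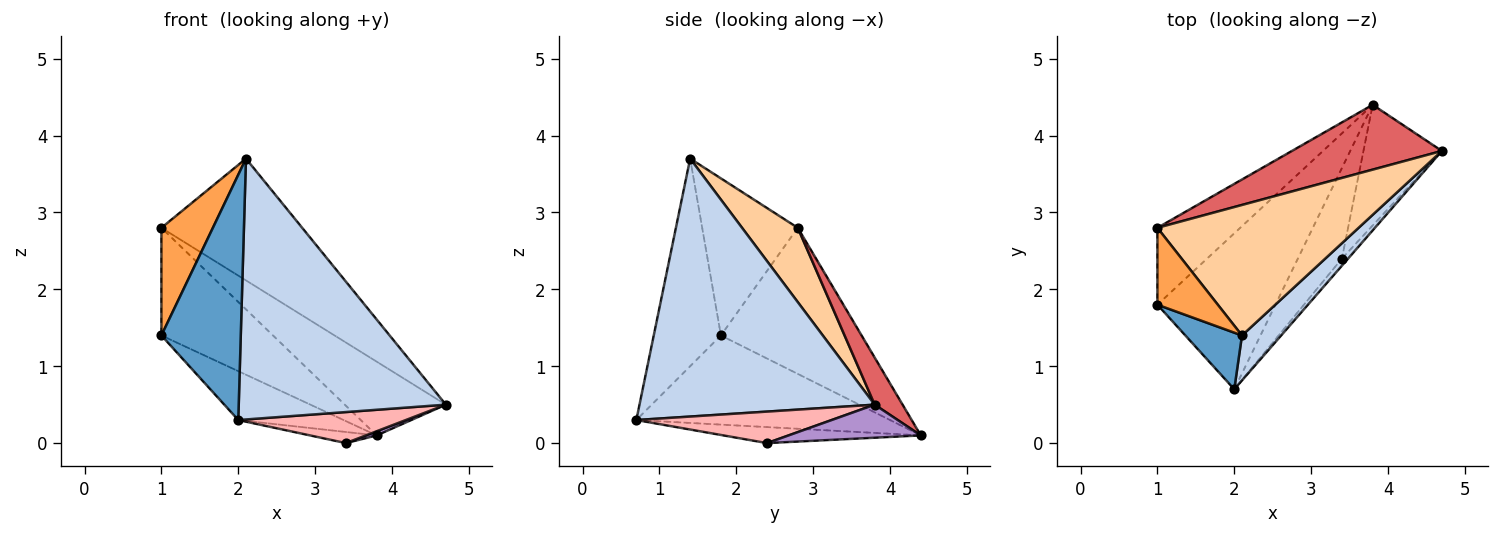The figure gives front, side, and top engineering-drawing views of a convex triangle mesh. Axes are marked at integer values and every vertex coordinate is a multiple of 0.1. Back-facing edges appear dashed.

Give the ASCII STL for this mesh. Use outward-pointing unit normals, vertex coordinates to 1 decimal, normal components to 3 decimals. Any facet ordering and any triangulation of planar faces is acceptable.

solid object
 facet normal -0.636 -0.752 0.173
  outer loop
   vertex 2.1 1.4 3.7
   vertex 1.0 1.8 1.4
   vertex 2.0 0.7 0.3
  endloop
 endfacet
 facet normal 0.746 -0.657 0.113
  outer loop
   vertex 2.1 1.4 3.7
   vertex 2.0 0.7 0.3
   vertex 4.7 3.8 0.5
  endloop
 endfacet
 facet normal -0.834 -0.449 0.321
  outer loop
   vertex 1.0 2.8 2.8
   vertex 1.0 1.8 1.4
   vertex 2.1 1.4 3.7
  endloop
 endfacet
 facet normal 0.261 0.659 0.706
  outer loop
   vertex 1.0 2.8 2.8
   vertex 2.1 1.4 3.7
   vertex 4.7 3.8 0.5
  endloop
 endfacet
 facet normal -0.585 0.243 -0.774
  outer loop
   vertex 3.8 4.4 0.1
   vertex 2.0 0.7 0.3
   vertex 1.0 1.8 1.4
  endloop
 endfacet
 facet normal -0.716 0.568 -0.406
  outer loop
   vertex 3.8 4.4 0.1
   vertex 1.0 1.8 1.4
   vertex 1.0 2.8 2.8
  endloop
 endfacet
 facet normal 0.203 0.735 0.646
  outer loop
   vertex 3.8 4.4 0.1
   vertex 1.0 2.8 2.8
   vertex 4.7 3.8 0.5
  endloop
 endfacet
 facet normal 0.751 -0.644 -0.148
  outer loop
   vertex 3.4 2.4 0.0
   vertex 4.7 3.8 0.5
   vertex 2.0 0.7 0.3
  endloop
 endfacet
 facet normal 0.388 -0.032 -0.921
  outer loop
   vertex 3.4 2.4 0.0
   vertex 3.8 4.4 0.1
   vertex 4.7 3.8 0.5
  endloop
 endfacet
 facet normal -0.339 0.115 -0.934
  outer loop
   vertex 3.4 2.4 0.0
   vertex 2.0 0.7 0.3
   vertex 3.8 4.4 0.1
  endloop
 endfacet
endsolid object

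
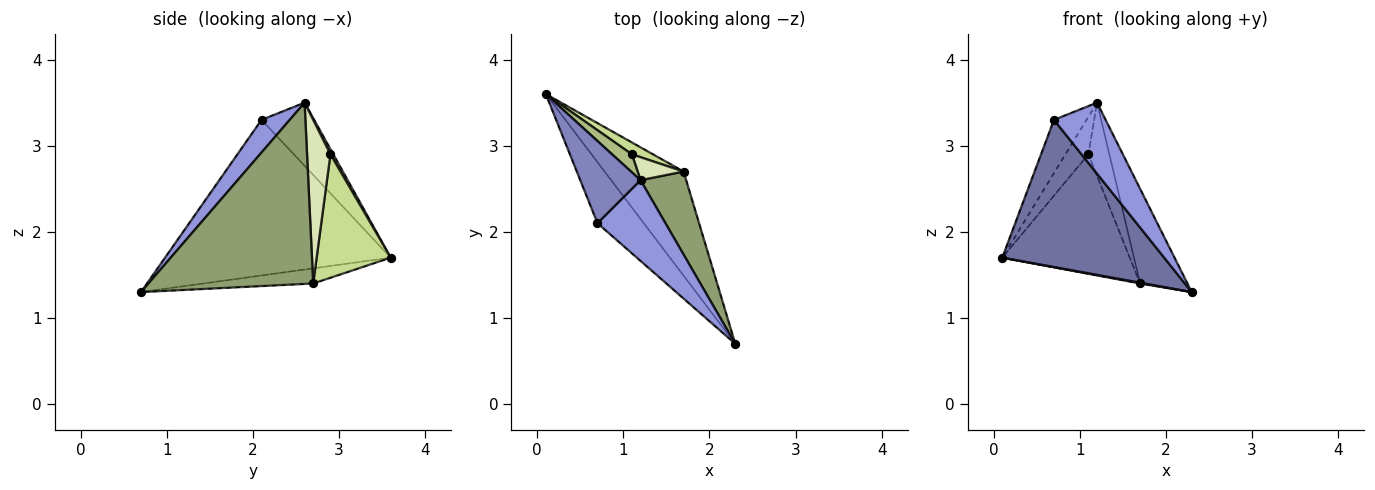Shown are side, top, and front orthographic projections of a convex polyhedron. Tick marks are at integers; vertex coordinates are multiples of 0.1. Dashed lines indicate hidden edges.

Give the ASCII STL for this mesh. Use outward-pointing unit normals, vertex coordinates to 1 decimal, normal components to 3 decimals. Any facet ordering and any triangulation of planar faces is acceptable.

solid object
 facet normal -0.790 -0.567 -0.235
  outer loop
   vertex 0.7 2.1 3.3
   vertex 0.1 3.6 1.7
   vertex 2.3 0.7 1.3
  endloop
 endfacet
 facet normal -0.660 0.408 0.630
  outer loop
   vertex 0.7 2.1 3.3
   vertex 1.2 2.6 3.5
   vertex 0.1 3.6 1.7
  endloop
 endfacet
 facet normal 0.339 -0.622 0.706
  outer loop
   vertex 0.7 2.1 3.3
   vertex 2.3 0.7 1.3
   vertex 1.2 2.6 3.5
  endloop
 endfacet
 facet normal -0.188 -0.007 -0.982
  outer loop
   vertex 1.7 2.7 1.4
   vertex 2.3 0.7 1.3
   vertex 0.1 3.6 1.7
  endloop
 endfacet
 facet normal 0.934 0.268 0.235
  outer loop
   vertex 1.7 2.7 1.4
   vertex 1.2 2.6 3.5
   vertex 2.3 0.7 1.3
  endloop
 endfacet
 facet normal 0.112 0.896 0.429
  outer loop
   vertex 1.1 2.9 2.9
   vertex 0.1 3.6 1.7
   vertex 1.2 2.6 3.5
  endloop
 endfacet
 facet normal 0.501 0.861 0.085
  outer loop
   vertex 1.1 2.9 2.9
   vertex 1.7 2.7 1.4
   vertex 0.1 3.6 1.7
  endloop
 endfacet
 facet normal 0.729 0.653 0.205
  outer loop
   vertex 1.1 2.9 2.9
   vertex 1.2 2.6 3.5
   vertex 1.7 2.7 1.4
  endloop
 endfacet
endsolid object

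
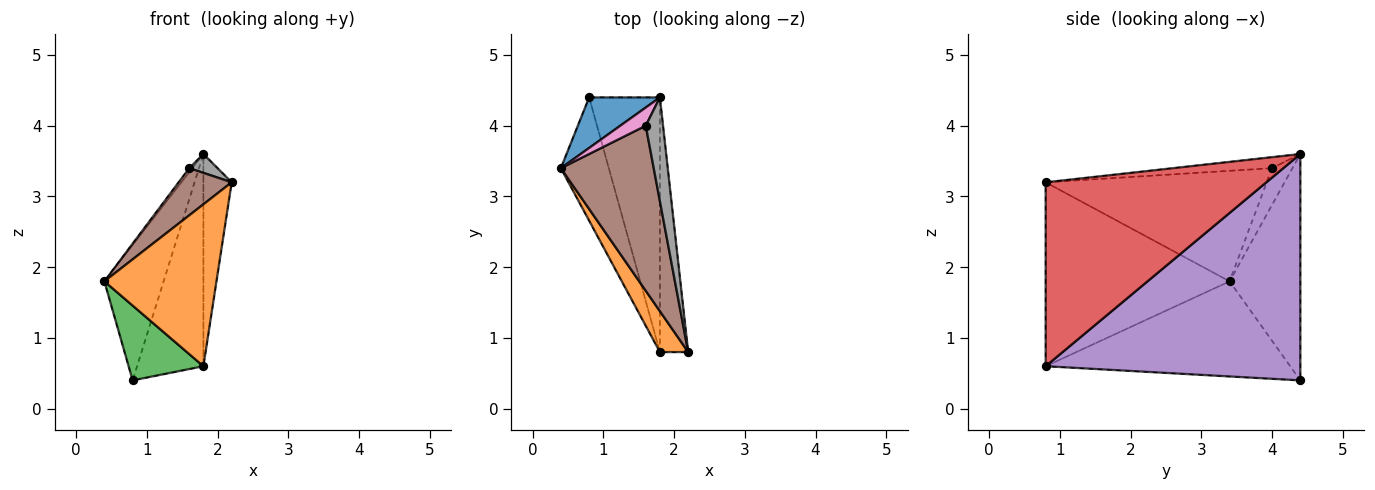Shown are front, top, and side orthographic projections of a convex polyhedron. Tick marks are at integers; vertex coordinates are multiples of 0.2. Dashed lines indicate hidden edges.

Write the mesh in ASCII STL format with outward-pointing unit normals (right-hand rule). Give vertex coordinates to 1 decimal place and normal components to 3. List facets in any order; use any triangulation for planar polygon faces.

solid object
 facet normal -0.746 0.624 0.233
  outer loop
   vertex 0.8 4.4 0.4
   vertex 0.4 3.4 1.8
   vertex 1.8 4.4 3.6
  endloop
 endfacet
 facet normal -0.847 -0.516 0.130
  outer loop
   vertex 1.8 0.8 0.6
   vertex 2.2 0.8 3.2
   vertex 0.4 3.4 1.8
  endloop
 endfacet
 facet normal -0.861 -0.263 -0.434
  outer loop
   vertex 1.8 0.8 0.6
   vertex 0.4 3.4 1.8
   vertex 0.8 4.4 0.4
  endloop
 endfacet
 facet normal 0.981 0.126 -0.151
  outer loop
   vertex 1.8 0.8 0.6
   vertex 1.8 4.4 3.6
   vertex 2.2 0.8 3.2
  endloop
 endfacet
 facet normal 0.926 0.241 -0.289
  outer loop
   vertex 1.8 0.8 0.6
   vertex 0.8 4.4 0.4
   vertex 1.8 4.4 3.6
  endloop
 endfacet
 facet normal -0.753 -0.181 0.633
  outer loop
   vertex 1.6 4.0 3.4
   vertex 0.4 3.4 1.8
   vertex 2.2 0.8 3.2
  endloop
 endfacet
 facet normal -0.816 0.125 0.565
  outer loop
   vertex 1.6 4.0 3.4
   vertex 1.8 4.4 3.6
   vertex 0.4 3.4 1.8
  endloop
 endfacet
 facet normal -0.531 -0.152 0.834
  outer loop
   vertex 1.6 4.0 3.4
   vertex 2.2 0.8 3.2
   vertex 1.8 4.4 3.6
  endloop
 endfacet
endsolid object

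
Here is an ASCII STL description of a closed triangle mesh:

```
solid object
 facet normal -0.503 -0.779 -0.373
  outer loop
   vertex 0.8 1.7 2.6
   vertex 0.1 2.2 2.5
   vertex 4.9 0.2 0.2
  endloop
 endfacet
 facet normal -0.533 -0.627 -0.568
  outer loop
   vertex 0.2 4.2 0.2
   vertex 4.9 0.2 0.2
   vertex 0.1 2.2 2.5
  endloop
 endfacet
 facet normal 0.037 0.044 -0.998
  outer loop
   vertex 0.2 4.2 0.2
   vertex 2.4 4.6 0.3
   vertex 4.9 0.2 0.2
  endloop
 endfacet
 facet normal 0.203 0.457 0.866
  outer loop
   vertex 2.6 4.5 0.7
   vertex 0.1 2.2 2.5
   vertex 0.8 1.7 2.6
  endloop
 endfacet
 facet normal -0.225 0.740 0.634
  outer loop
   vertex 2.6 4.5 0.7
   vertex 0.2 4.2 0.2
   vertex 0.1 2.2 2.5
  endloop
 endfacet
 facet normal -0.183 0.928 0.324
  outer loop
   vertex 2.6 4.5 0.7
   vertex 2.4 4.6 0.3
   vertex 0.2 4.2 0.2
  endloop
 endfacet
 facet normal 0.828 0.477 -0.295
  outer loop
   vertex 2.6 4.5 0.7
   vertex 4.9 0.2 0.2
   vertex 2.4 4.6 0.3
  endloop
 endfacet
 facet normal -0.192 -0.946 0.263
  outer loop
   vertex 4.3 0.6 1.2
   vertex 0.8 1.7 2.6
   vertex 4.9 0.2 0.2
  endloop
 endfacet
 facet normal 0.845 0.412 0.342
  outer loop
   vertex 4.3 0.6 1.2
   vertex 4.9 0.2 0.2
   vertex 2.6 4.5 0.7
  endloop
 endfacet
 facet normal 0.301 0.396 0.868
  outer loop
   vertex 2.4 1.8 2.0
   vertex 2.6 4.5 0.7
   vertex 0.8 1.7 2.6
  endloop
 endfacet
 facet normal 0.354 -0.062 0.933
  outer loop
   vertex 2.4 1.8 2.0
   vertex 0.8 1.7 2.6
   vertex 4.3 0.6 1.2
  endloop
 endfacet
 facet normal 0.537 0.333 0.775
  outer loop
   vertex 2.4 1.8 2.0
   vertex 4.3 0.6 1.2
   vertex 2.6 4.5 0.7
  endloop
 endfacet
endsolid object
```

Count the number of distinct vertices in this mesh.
8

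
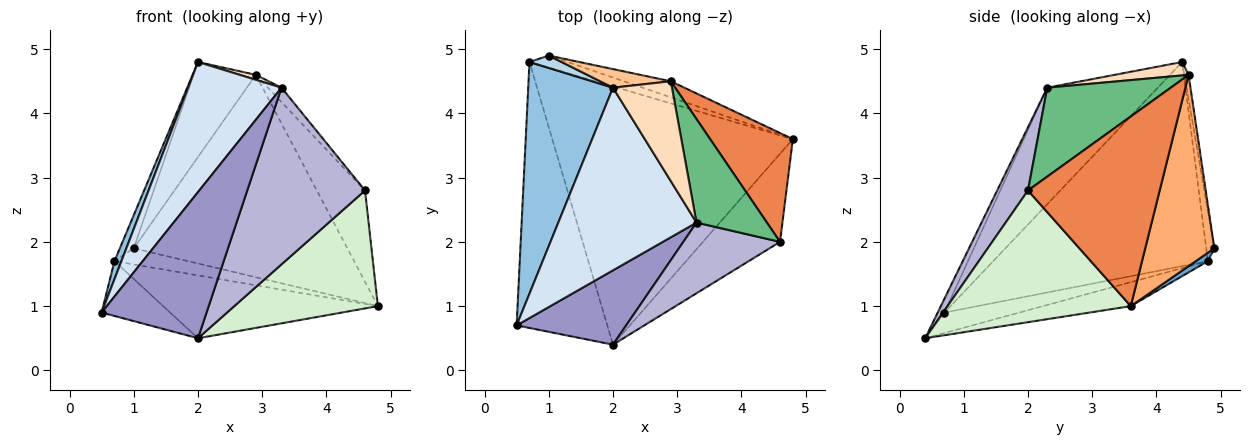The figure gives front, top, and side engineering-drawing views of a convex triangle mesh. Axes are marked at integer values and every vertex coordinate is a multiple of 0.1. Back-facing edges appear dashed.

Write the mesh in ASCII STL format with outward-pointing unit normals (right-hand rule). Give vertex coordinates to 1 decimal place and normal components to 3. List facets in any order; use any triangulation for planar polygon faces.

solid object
 facet normal 0.131 0.794 -0.594
  outer loop
   vertex 0.7 4.8 1.7
   vertex 1.0 4.9 1.9
   vertex 4.8 3.6 1.0
  endloop
 endfacet
 facet normal -0.923 -0.030 0.383
  outer loop
   vertex 0.7 4.8 1.7
   vertex 0.5 0.7 0.9
   vertex 2.0 4.4 4.8
  endloop
 endfacet
 facet normal -0.479 0.823 0.307
  outer loop
   vertex 0.7 4.8 1.7
   vertex 2.0 4.4 4.8
   vertex 1.0 4.9 1.9
  endloop
 endfacet
 facet normal -0.566 -0.478 0.671
  outer loop
   vertex 3.3 2.3 4.4
   vertex 2.0 4.4 4.8
   vertex 0.5 0.7 0.9
  endloop
 endfacet
 facet normal 0.869 0.318 0.379
  outer loop
   vertex 2.9 4.5 4.6
   vertex 4.6 2.0 2.8
   vertex 4.8 3.6 1.0
  endloop
 endfacet
 facet normal 0.307 0.949 -0.075
  outer loop
   vertex 2.9 4.5 4.6
   vertex 4.8 3.6 1.0
   vertex 1.0 4.9 1.9
  endloop
 endfacet
 facet normal -0.066 0.979 0.192
  outer loop
   vertex 2.9 4.5 4.6
   vertex 1.0 4.9 1.9
   vertex 2.0 4.4 4.8
  endloop
 endfacet
 facet normal 0.222 -0.048 0.974
  outer loop
   vertex 2.9 4.5 4.6
   vertex 2.0 4.4 4.8
   vertex 3.3 2.3 4.4
  endloop
 endfacet
 facet normal 0.781 0.086 0.619
  outer loop
   vertex 2.9 4.5 4.6
   vertex 3.3 2.3 4.4
   vertex 4.6 2.0 2.8
  endloop
 endfacet
 facet normal -0.216 0.197 -0.956
  outer loop
   vertex 2.0 0.4 0.5
   vertex 0.5 0.7 0.9
   vertex 0.7 4.8 1.7
  endloop
 endfacet
 facet normal -0.096 0.235 -0.967
  outer loop
   vertex 2.0 0.4 0.5
   vertex 0.7 4.8 1.7
   vertex 4.8 3.6 1.0
  endloop
 endfacet
 facet normal 0.715 -0.560 -0.418
  outer loop
   vertex 2.0 0.4 0.5
   vertex 4.8 3.6 1.0
   vertex 4.6 2.0 2.8
  endloop
 endfacet
 facet normal -0.057 -0.890 0.453
  outer loop
   vertex 2.0 0.4 0.5
   vertex 3.3 2.3 4.4
   vertex 0.5 0.7 0.9
  endloop
 endfacet
 facet normal 0.236 -0.902 0.361
  outer loop
   vertex 2.0 0.4 0.5
   vertex 4.6 2.0 2.8
   vertex 3.3 2.3 4.4
  endloop
 endfacet
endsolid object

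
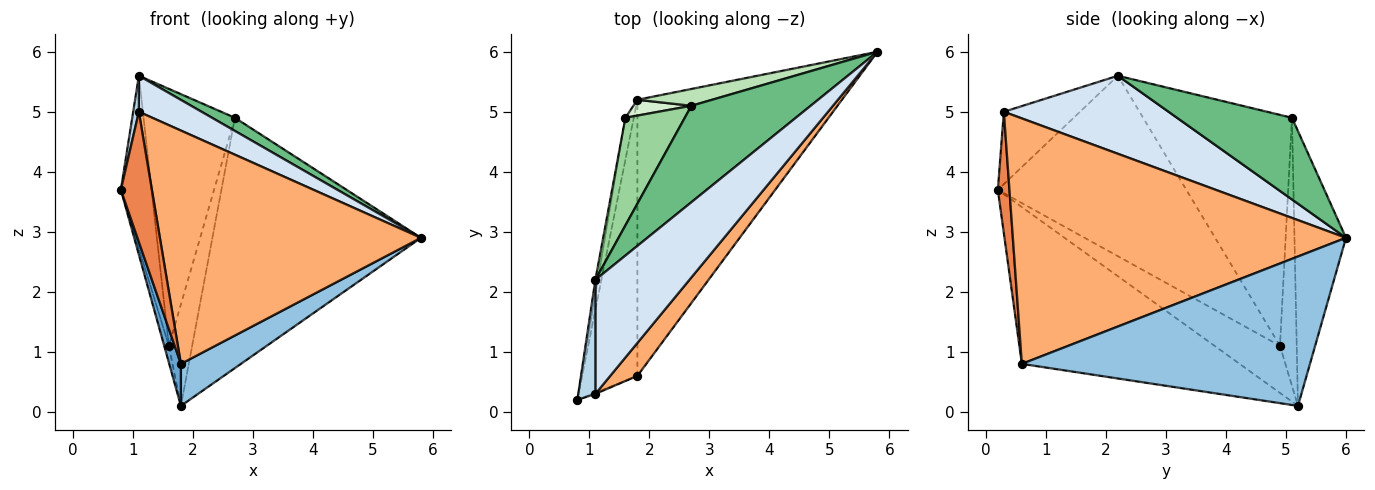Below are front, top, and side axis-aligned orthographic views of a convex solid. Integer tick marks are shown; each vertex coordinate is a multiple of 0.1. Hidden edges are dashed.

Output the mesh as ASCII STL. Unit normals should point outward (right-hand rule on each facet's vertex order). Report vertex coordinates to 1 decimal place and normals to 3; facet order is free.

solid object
 facet normal -0.942 -0.050 -0.332
  outer loop
   vertex 1.8 0.6 0.8
   vertex 0.8 0.2 3.7
   vertex 1.8 5.2 0.1
  endloop
 endfacet
 facet normal 0.585 -0.122 -0.801
  outer loop
   vertex 1.8 0.6 0.8
   vertex 1.8 5.2 0.1
   vertex 5.8 6.0 2.9
  endloop
 endfacet
 facet normal -0.971 -0.072 0.230
  outer loop
   vertex 1.1 0.3 5.0
   vertex 1.1 2.2 5.6
   vertex 0.8 0.2 3.7
  endloop
 endfacet
 facet normal 0.621 -0.236 0.748
  outer loop
   vertex 1.1 0.3 5.0
   vertex 5.8 6.0 2.9
   vertex 1.1 2.2 5.6
  endloop
 endfacet
 facet normal 0.350 -0.937 -0.009
  outer loop
   vertex 1.1 0.3 5.0
   vertex 0.8 0.2 3.7
   vertex 1.8 0.6 0.8
  endloop
 endfacet
 facet normal 0.784 -0.615 0.087
  outer loop
   vertex 1.1 0.3 5.0
   vertex 1.8 0.6 0.8
   vertex 5.8 6.0 2.9
  endloop
 endfacet
 facet normal -0.982 0.070 -0.175
  outer loop
   vertex 1.6 4.9 1.1
   vertex 1.8 5.2 0.1
   vertex 0.8 0.2 3.7
  endloop
 endfacet
 facet normal -0.987 0.161 -0.013
  outer loop
   vertex 1.6 4.9 1.1
   vertex 0.8 0.2 3.7
   vertex 1.1 2.2 5.6
  endloop
 endfacet
 facet normal 0.561 -0.112 0.820
  outer loop
   vertex 2.7 5.1 4.9
   vertex 1.1 2.2 5.6
   vertex 5.8 6.0 2.9
  endloop
 endfacet
 facet normal -0.832 0.511 0.214
  outer loop
   vertex 2.7 5.1 4.9
   vertex 1.6 4.9 1.1
   vertex 1.1 2.2 5.6
  endloop
 endfacet
 facet normal -0.239 0.969 0.065
  outer loop
   vertex 2.7 5.1 4.9
   vertex 5.8 6.0 2.9
   vertex 1.8 5.2 0.1
  endloop
 endfacet
 facet normal -0.580 0.805 0.126
  outer loop
   vertex 2.7 5.1 4.9
   vertex 1.8 5.2 0.1
   vertex 1.6 4.9 1.1
  endloop
 endfacet
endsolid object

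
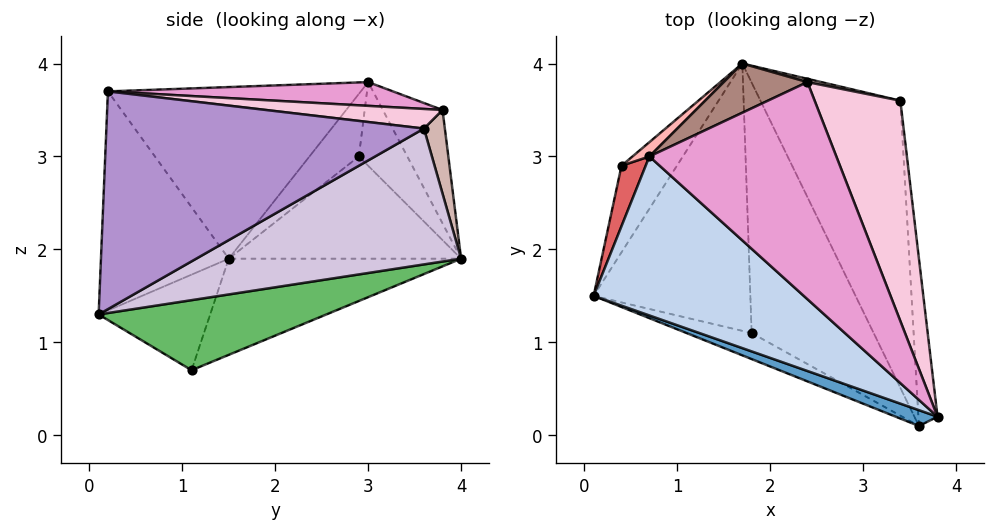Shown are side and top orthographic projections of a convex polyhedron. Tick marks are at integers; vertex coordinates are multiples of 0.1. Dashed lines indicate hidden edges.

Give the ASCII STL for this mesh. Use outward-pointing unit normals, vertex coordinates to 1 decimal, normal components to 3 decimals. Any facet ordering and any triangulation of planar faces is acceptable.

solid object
 facet normal -0.360 -0.930 0.069
  outer loop
   vertex 3.6 0.1 1.3
   vertex 3.8 0.2 3.7
   vertex 0.1 1.5 1.9
  endloop
 endfacet
 facet normal -0.511 -0.589 0.626
  outer loop
   vertex 0.7 3.0 3.8
   vertex 0.1 1.5 1.9
   vertex 3.8 0.2 3.7
  endloop
 endfacet
 facet normal -0.496 0.317 -0.808
  outer loop
   vertex 1.8 1.1 0.7
   vertex 0.1 1.5 1.9
   vertex 1.7 4.0 1.9
  endloop
 endfacet
 facet normal -0.397 -0.877 -0.270
  outer loop
   vertex 1.8 1.1 0.7
   vertex 3.6 0.1 1.3
   vertex 0.1 1.5 1.9
  endloop
 endfacet
 facet normal 0.466 0.352 -0.812
  outer loop
   vertex 1.8 1.1 0.7
   vertex 1.7 4.0 1.9
   vertex 3.6 0.1 1.3
  endloop
 endfacet
 facet normal -0.766 0.490 -0.415
  outer loop
   vertex 0.4 2.9 3.0
   vertex 1.7 4.0 1.9
   vertex 0.1 1.5 1.9
  endloop
 endfacet
 facet normal -0.930 -0.083 0.359
  outer loop
   vertex 0.4 2.9 3.0
   vertex 0.1 1.5 1.9
   vertex 0.7 3.0 3.8
  endloop
 endfacet
 facet normal -0.582 0.805 0.118
  outer loop
   vertex 0.4 2.9 3.0
   vertex 0.7 3.0 3.8
   vertex 1.7 4.0 1.9
  endloop
 endfacet
 facet normal 0.991 0.106 -0.087
  outer loop
   vertex 3.4 3.6 3.3
   vertex 3.8 0.2 3.7
   vertex 3.6 0.1 1.3
  endloop
 endfacet
 facet normal 0.635 0.410 -0.654
  outer loop
   vertex 3.4 3.6 3.3
   vertex 3.6 0.1 1.3
   vertex 1.7 4.0 1.9
  endloop
 endfacet
 facet normal -0.370 0.888 0.273
  outer loop
   vertex 2.4 3.8 3.5
   vertex 1.7 4.0 1.9
   vertex 0.7 3.0 3.8
  endloop
 endfacet
 facet normal 0.202 0.979 0.034
  outer loop
   vertex 2.4 3.8 3.5
   vertex 3.4 3.6 3.3
   vertex 1.7 4.0 1.9
  endloop
 endfacet
 facet normal 0.125 0.104 0.987
  outer loop
   vertex 2.4 3.8 3.5
   vertex 0.7 3.0 3.8
   vertex 3.8 0.2 3.7
  endloop
 endfacet
 facet normal 0.221 0.140 0.965
  outer loop
   vertex 2.4 3.8 3.5
   vertex 3.8 0.2 3.7
   vertex 3.4 3.6 3.3
  endloop
 endfacet
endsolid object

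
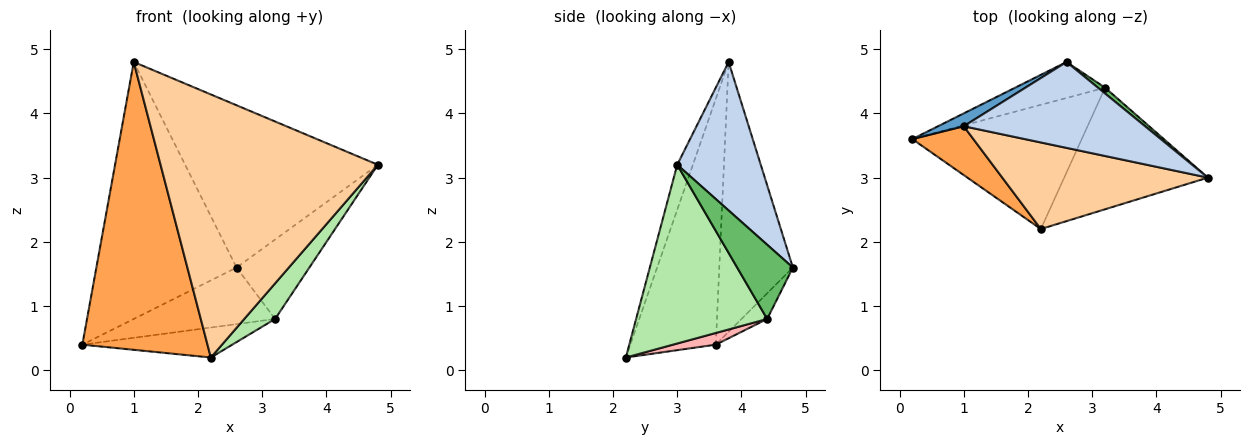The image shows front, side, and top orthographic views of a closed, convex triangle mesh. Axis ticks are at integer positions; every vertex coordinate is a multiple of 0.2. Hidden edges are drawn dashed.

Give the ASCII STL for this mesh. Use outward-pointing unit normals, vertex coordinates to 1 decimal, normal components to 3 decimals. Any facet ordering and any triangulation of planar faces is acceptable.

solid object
 facet normal -0.464 0.885 0.044
  outer loop
   vertex 1.0 3.8 4.8
   vertex 2.6 4.8 1.6
   vertex 0.2 3.6 0.4
  endloop
 endfacet
 facet normal 0.358 0.825 0.437
  outer loop
   vertex 1.0 3.8 4.8
   vertex 4.8 3.0 3.2
   vertex 2.6 4.8 1.6
  endloop
 endfacet
 facet normal -0.559 -0.818 0.139
  outer loop
   vertex 2.2 2.2 0.2
   vertex 1.0 3.8 4.8
   vertex 0.2 3.6 0.4
  endloop
 endfacet
 facet normal -0.068 -0.948 0.312
  outer loop
   vertex 2.2 2.2 0.2
   vertex 4.8 3.0 3.2
   vertex 1.0 3.8 4.8
  endloop
 endfacet
 facet normal 0.606 0.793 0.058
  outer loop
   vertex 3.2 4.4 0.8
   vertex 2.6 4.8 1.6
   vertex 4.8 3.0 3.2
  endloop
 endfacet
 facet normal 0.767 -0.180 -0.616
  outer loop
   vertex 3.2 4.4 0.8
   vertex 4.8 3.0 3.2
   vertex 2.2 2.2 0.2
  endloop
 endfacet
 facet normal -0.152 0.834 -0.531
  outer loop
   vertex 3.2 4.4 0.8
   vertex 0.2 3.6 0.4
   vertex 2.6 4.8 1.6
  endloop
 endfacet
 facet normal 0.067 0.234 -0.970
  outer loop
   vertex 3.2 4.4 0.8
   vertex 2.2 2.2 0.2
   vertex 0.2 3.6 0.4
  endloop
 endfacet
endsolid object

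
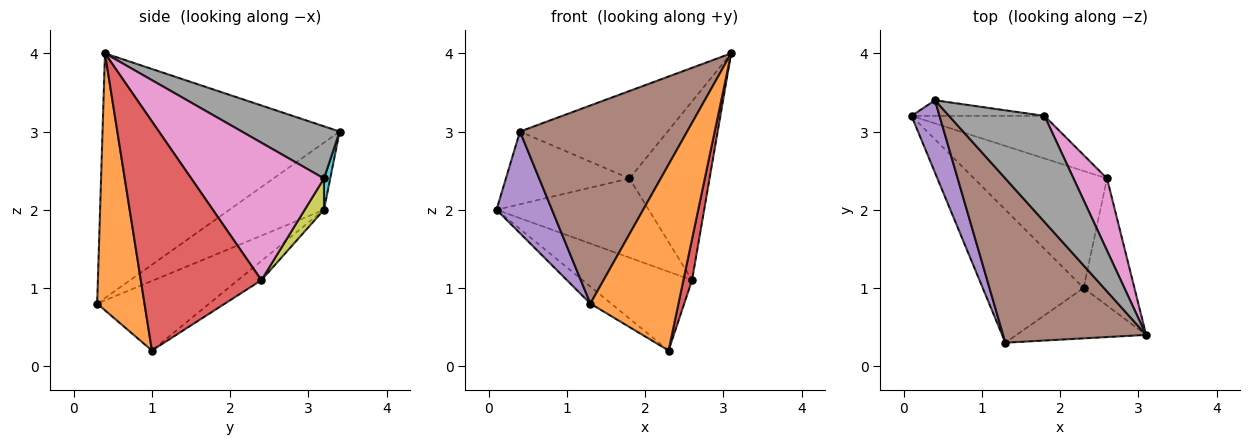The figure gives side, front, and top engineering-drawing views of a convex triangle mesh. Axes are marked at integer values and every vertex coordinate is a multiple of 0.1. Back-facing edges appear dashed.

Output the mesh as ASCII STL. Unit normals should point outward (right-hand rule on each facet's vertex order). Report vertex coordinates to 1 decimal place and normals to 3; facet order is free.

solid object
 facet normal -0.565 0.105 -0.819
  outer loop
   vertex 2.3 1.0 0.2
   vertex 1.3 0.3 0.8
   vertex 0.1 3.2 2.0
  endloop
 endfacet
 facet normal 0.460 -0.857 -0.232
  outer loop
   vertex 2.3 1.0 0.2
   vertex 3.1 0.4 4.0
   vertex 1.3 0.3 0.8
  endloop
 endfacet
 facet normal -0.119 0.555 -0.823
  outer loop
   vertex 2.6 2.4 1.1
   vertex 2.3 1.0 0.2
   vertex 0.1 3.2 2.0
  endloop
 endfacet
 facet normal 0.974 -0.070 -0.216
  outer loop
   vertex 2.6 2.4 1.1
   vertex 3.1 0.4 4.0
   vertex 2.3 1.0 0.2
  endloop
 endfacet
 facet normal -0.812 -0.476 0.339
  outer loop
   vertex 0.4 3.4 3.0
   vertex 0.1 3.2 2.0
   vertex 1.3 0.3 0.8
  endloop
 endfacet
 facet normal -0.737 -0.520 0.431
  outer loop
   vertex 0.4 3.4 3.0
   vertex 1.3 0.3 0.8
   vertex 3.1 0.4 4.0
  endloop
 endfacet
 facet normal 0.838 0.506 0.204
  outer loop
   vertex 1.8 3.2 2.4
   vertex 3.1 0.4 4.0
   vertex 2.6 2.4 1.1
  endloop
 endfacet
 facet normal 0.388 0.586 0.711
  outer loop
   vertex 1.8 3.2 2.4
   vertex 0.4 3.4 3.0
   vertex 3.1 0.4 4.0
  endloop
 endfacet
 facet normal 0.111 0.875 -0.471
  outer loop
   vertex 1.8 3.2 2.4
   vertex 2.6 2.4 1.1
   vertex 0.1 3.2 2.0
  endloop
 endfacet
 facet normal 0.049 0.976 -0.210
  outer loop
   vertex 1.8 3.2 2.4
   vertex 0.1 3.2 2.0
   vertex 0.4 3.4 3.0
  endloop
 endfacet
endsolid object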